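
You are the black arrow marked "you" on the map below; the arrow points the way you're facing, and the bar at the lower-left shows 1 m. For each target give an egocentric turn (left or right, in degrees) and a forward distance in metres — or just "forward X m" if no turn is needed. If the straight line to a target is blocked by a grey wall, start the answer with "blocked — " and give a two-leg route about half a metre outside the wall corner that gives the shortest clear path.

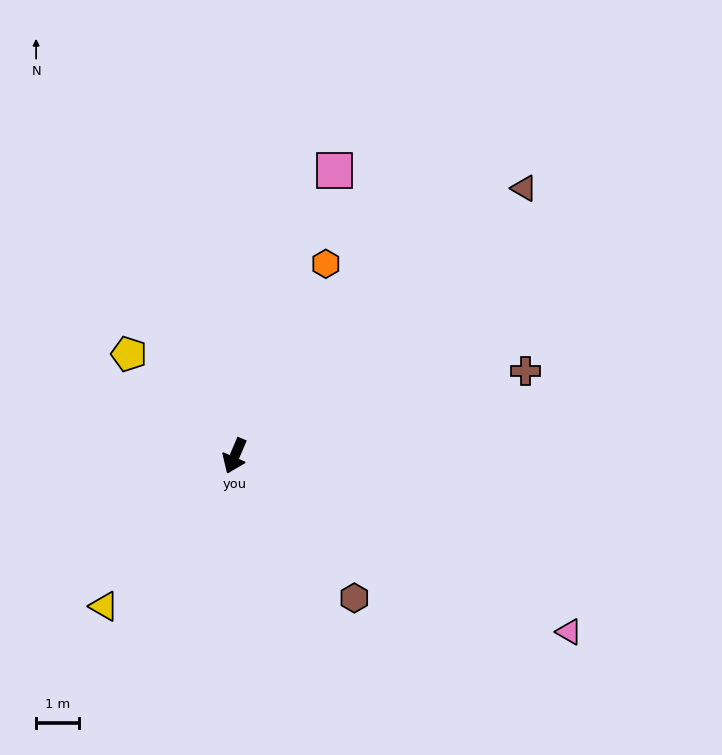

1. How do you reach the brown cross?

turn left 129°, forward 7.1 m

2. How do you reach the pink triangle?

turn left 85°, forward 8.8 m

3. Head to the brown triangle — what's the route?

turn left 156°, forward 9.2 m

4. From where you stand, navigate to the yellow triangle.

turn right 18°, forward 4.6 m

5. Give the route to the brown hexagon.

turn left 63°, forward 4.3 m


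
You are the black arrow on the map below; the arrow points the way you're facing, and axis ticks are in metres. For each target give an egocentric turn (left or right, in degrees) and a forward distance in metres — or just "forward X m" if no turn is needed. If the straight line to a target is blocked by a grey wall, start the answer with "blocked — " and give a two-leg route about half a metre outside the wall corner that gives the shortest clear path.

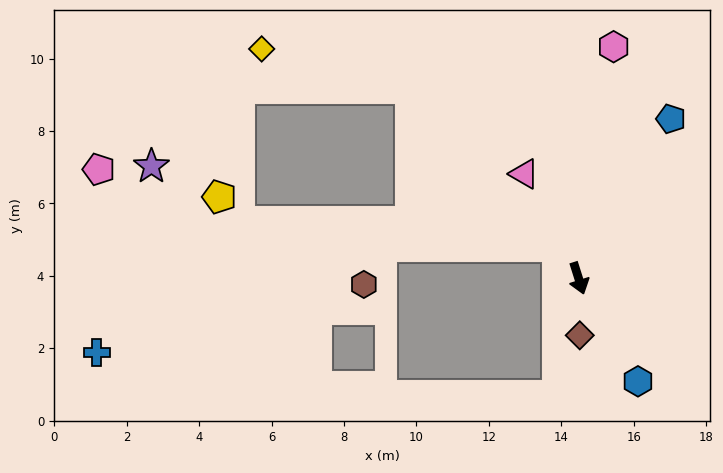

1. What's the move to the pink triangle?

turn right 170°, forward 3.3 m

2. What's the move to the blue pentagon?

turn left 132°, forward 5.1 m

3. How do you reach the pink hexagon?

turn left 154°, forward 6.5 m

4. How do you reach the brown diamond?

turn right 16°, forward 1.6 m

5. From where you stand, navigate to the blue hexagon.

turn left 12°, forward 3.3 m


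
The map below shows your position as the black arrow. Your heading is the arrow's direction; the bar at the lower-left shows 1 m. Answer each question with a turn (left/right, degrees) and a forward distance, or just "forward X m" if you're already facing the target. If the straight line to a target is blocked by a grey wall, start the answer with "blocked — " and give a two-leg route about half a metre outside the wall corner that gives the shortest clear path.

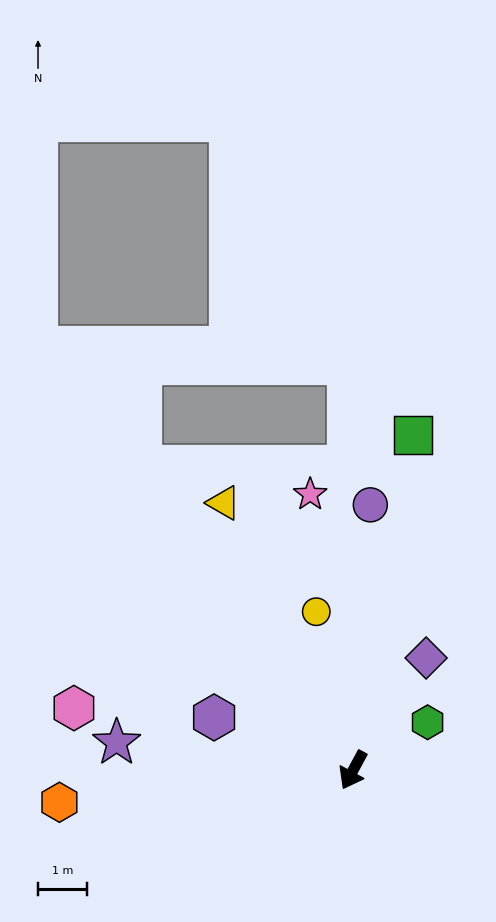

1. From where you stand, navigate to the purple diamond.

turn left 175°, forward 2.8 m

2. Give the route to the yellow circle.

turn right 139°, forward 3.3 m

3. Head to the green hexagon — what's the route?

turn left 151°, forward 1.8 m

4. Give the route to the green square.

turn right 162°, forward 7.0 m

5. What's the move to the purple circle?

turn right 155°, forward 5.5 m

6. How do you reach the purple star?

turn right 68°, forward 4.9 m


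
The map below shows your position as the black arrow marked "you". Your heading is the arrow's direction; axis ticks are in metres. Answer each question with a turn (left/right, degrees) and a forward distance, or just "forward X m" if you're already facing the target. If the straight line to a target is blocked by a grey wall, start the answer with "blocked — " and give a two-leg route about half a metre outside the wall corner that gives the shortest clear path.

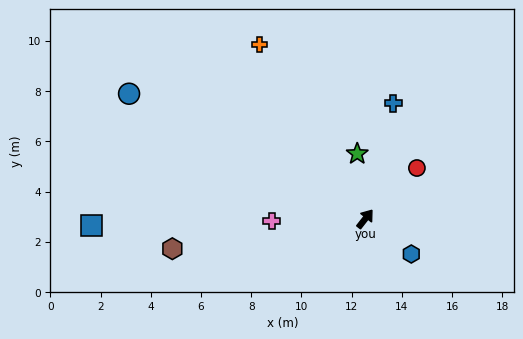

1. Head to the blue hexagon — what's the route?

turn right 89°, forward 2.3 m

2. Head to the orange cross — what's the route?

turn left 69°, forward 8.1 m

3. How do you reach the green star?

turn left 45°, forward 2.6 m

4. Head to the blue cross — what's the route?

turn left 24°, forward 4.7 m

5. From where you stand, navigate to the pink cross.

turn left 129°, forward 3.7 m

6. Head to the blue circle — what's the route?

turn left 100°, forward 10.6 m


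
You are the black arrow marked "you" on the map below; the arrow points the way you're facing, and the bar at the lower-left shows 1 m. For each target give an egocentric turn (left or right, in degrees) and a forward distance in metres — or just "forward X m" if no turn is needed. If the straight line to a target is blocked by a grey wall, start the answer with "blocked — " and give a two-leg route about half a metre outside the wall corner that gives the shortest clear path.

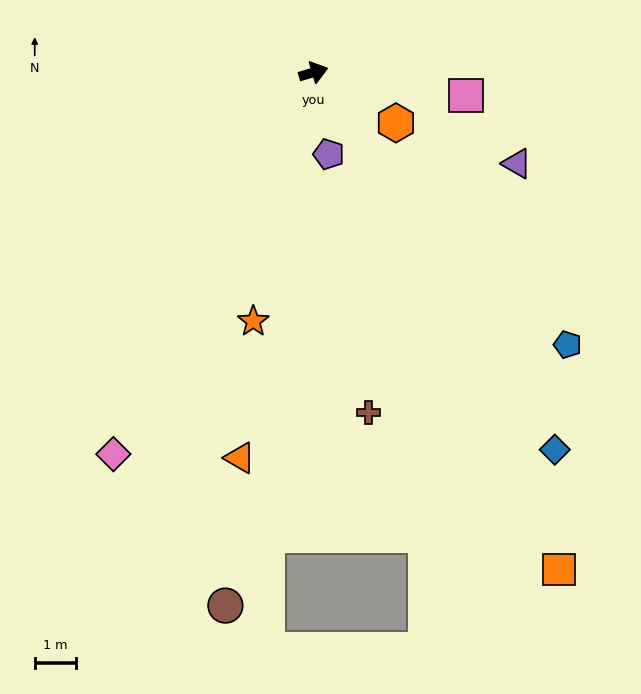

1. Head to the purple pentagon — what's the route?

turn right 96°, forward 2.0 m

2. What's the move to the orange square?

turn right 80°, forward 13.6 m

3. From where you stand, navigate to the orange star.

turn right 120°, forward 6.3 m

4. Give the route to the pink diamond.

turn right 134°, forward 10.5 m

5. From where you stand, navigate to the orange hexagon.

turn right 48°, forward 2.4 m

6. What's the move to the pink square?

turn right 25°, forward 3.8 m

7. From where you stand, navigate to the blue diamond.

turn right 74°, forward 11.0 m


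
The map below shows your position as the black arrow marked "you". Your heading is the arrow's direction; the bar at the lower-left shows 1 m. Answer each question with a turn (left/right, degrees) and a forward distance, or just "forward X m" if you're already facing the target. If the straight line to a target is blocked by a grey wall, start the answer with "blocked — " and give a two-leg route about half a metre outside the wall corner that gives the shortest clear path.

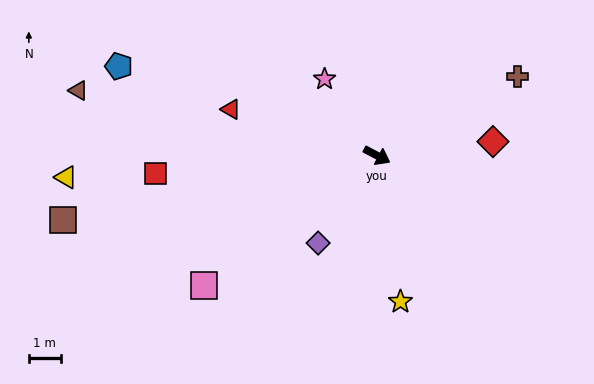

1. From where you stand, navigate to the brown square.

turn right 141°, forward 10.0 m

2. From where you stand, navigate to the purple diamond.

turn right 96°, forward 3.3 m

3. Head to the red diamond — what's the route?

turn left 34°, forward 3.6 m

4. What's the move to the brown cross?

turn left 57°, forward 5.0 m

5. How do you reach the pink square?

turn right 115°, forward 6.7 m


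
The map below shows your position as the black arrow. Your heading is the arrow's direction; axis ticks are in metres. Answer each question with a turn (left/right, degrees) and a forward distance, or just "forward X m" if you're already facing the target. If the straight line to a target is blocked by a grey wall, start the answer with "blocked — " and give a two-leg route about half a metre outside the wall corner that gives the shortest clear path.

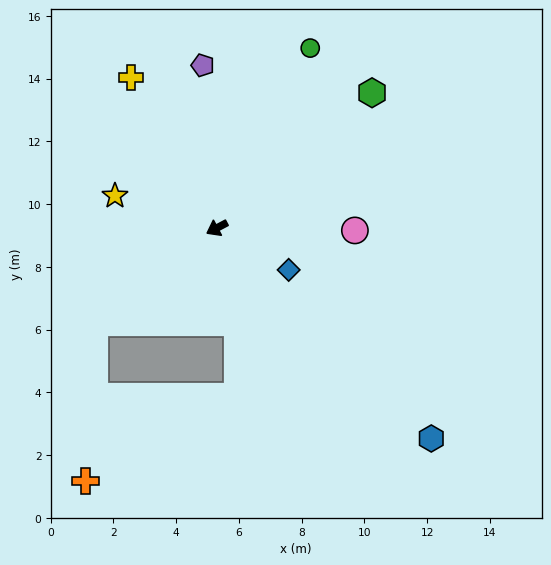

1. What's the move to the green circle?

turn right 145°, forward 6.5 m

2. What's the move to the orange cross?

blocked — turn left 10°, forward 4.9 m, then turn left 49°, forward 5.0 m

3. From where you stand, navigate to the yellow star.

turn right 45°, forward 3.4 m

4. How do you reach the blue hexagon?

turn left 108°, forward 9.6 m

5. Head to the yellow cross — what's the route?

turn right 88°, forward 5.5 m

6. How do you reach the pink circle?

turn left 151°, forward 4.4 m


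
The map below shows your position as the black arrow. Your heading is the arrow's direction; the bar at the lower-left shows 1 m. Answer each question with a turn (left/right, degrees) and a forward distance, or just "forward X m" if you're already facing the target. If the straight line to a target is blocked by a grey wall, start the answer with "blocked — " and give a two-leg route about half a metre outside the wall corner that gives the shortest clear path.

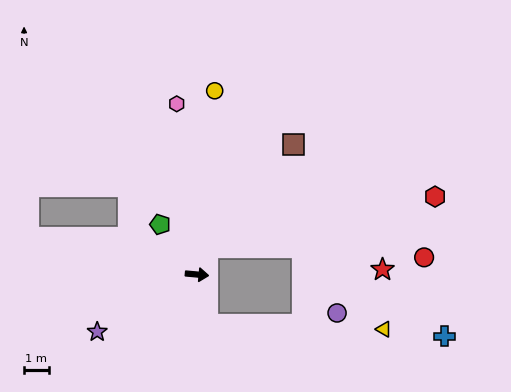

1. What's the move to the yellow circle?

turn left 90°, forward 7.4 m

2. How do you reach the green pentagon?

turn left 132°, forward 2.5 m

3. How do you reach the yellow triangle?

blocked — turn right 73°, forward 2.1 m, then turn left 77°, forward 7.1 m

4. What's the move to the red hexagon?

blocked — turn left 73°, forward 1.2 m, then turn right 55°, forward 9.4 m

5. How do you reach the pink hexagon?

turn left 102°, forward 6.9 m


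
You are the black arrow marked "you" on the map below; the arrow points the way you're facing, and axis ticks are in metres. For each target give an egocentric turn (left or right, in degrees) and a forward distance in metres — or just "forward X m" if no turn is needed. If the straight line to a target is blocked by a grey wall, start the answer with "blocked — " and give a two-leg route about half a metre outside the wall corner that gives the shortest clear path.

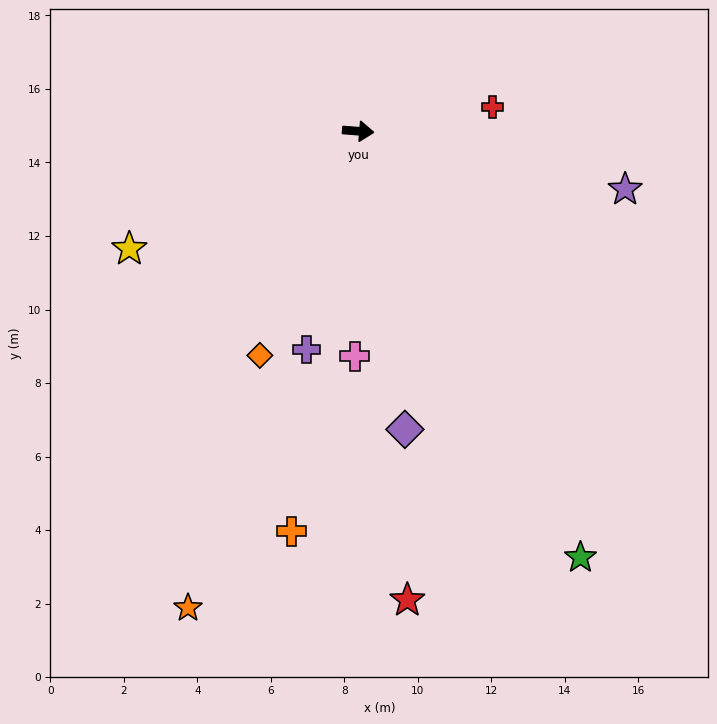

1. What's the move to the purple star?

turn right 8°, forward 7.4 m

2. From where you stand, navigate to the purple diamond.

turn right 77°, forward 8.2 m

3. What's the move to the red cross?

turn left 15°, forward 3.7 m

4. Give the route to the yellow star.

turn right 148°, forward 7.0 m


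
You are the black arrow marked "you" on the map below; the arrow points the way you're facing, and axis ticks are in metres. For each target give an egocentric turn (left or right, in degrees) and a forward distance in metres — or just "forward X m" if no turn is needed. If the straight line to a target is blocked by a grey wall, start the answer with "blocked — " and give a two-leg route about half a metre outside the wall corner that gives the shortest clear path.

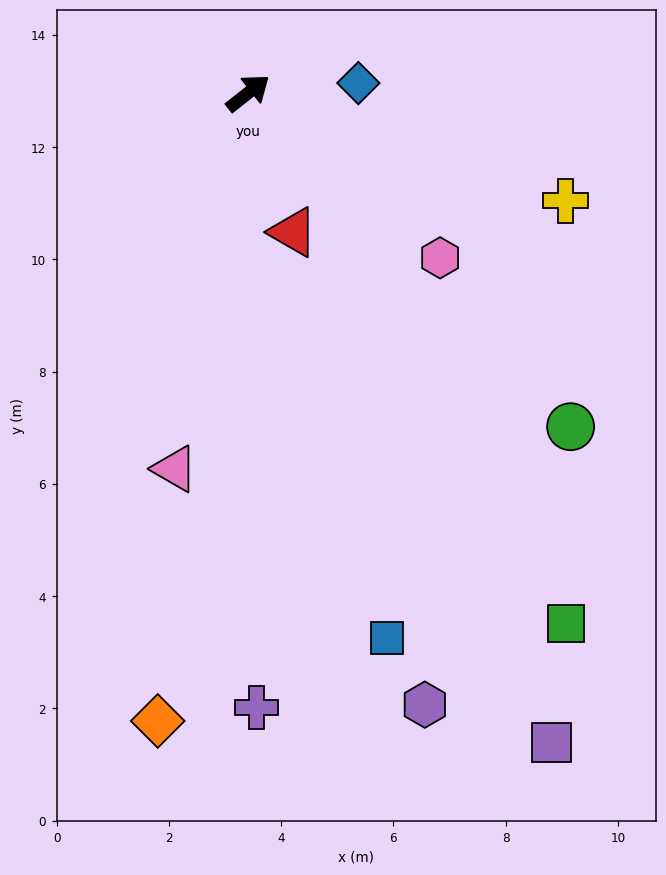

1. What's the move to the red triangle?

turn right 110°, forward 2.6 m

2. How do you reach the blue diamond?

turn right 33°, forward 2.0 m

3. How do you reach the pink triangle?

turn right 139°, forward 6.8 m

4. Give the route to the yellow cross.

turn right 57°, forward 6.0 m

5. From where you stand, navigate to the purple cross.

turn right 127°, forward 10.9 m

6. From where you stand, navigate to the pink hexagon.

turn right 79°, forward 4.5 m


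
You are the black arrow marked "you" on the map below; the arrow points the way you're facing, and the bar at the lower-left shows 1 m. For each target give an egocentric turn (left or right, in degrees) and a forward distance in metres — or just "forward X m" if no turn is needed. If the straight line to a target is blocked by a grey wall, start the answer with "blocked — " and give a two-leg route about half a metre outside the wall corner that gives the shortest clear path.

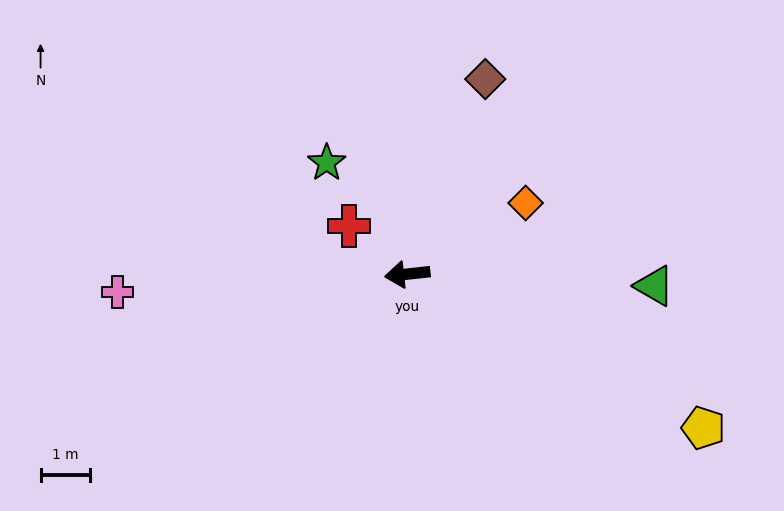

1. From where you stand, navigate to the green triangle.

turn left 171°, forward 5.0 m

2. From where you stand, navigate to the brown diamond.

turn right 118°, forward 4.3 m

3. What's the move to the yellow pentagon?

turn left 146°, forward 6.8 m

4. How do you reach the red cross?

turn right 46°, forward 1.5 m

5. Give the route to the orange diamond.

turn right 155°, forward 2.8 m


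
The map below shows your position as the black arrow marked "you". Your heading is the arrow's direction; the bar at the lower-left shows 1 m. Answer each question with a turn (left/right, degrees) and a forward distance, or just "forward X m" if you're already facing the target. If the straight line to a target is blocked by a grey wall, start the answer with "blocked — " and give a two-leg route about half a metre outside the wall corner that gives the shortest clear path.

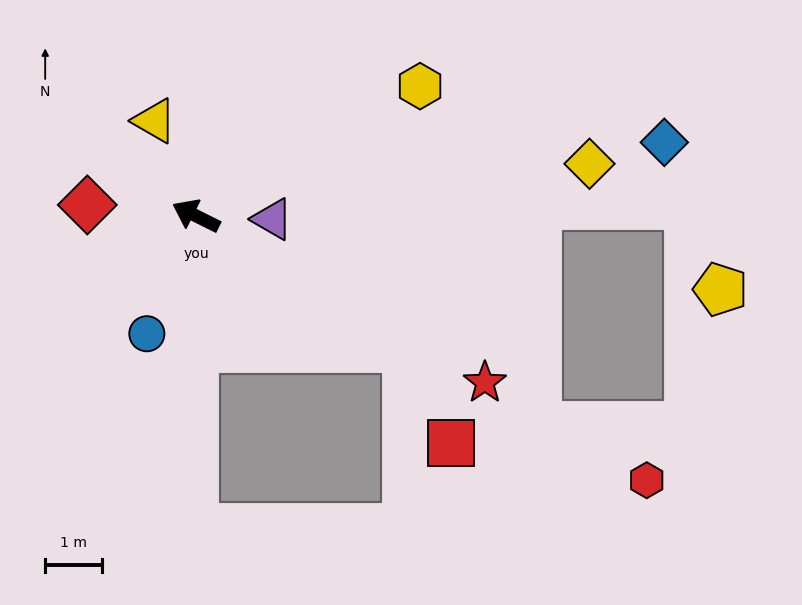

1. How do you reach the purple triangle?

turn right 156°, forward 1.3 m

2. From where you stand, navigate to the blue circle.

turn left 94°, forward 2.3 m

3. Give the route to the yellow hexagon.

turn right 123°, forward 4.6 m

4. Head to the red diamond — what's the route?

turn left 21°, forward 1.9 m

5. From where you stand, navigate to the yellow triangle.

turn right 40°, forward 1.8 m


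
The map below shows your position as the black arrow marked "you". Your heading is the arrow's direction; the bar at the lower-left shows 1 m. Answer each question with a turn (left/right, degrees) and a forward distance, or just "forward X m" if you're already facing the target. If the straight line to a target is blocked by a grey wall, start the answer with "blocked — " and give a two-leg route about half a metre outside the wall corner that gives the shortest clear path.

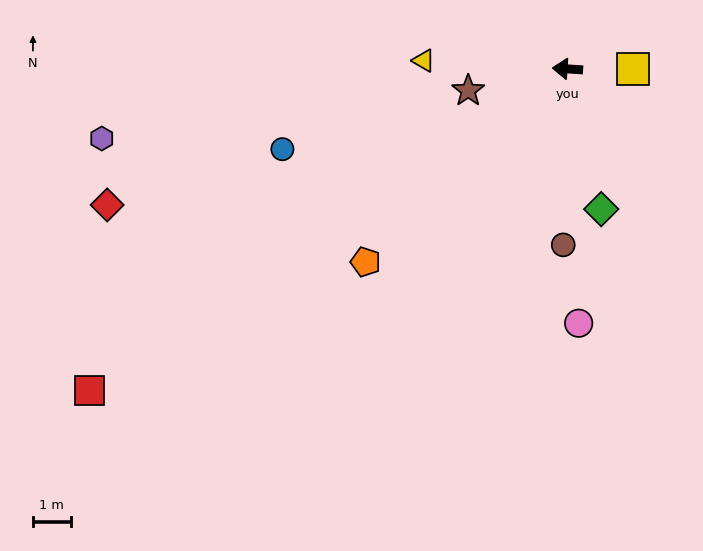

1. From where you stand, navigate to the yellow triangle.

forward 3.8 m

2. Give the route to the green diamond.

turn left 107°, forward 3.8 m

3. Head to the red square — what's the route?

turn left 38°, forward 15.2 m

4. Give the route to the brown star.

turn left 16°, forward 2.7 m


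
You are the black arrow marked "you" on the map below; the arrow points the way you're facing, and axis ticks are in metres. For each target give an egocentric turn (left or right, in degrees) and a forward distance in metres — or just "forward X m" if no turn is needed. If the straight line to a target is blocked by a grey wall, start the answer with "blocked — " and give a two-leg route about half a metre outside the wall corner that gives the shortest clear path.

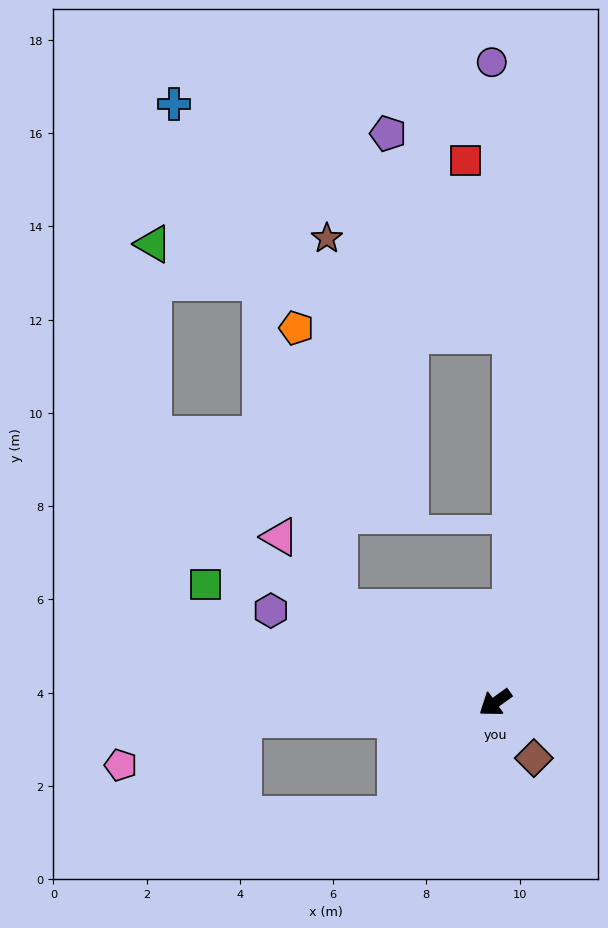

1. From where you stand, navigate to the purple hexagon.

turn right 58°, forward 5.2 m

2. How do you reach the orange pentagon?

blocked — turn right 67°, forward 3.9 m, then turn right 50°, forward 6.1 m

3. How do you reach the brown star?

blocked — turn right 67°, forward 3.9 m, then turn right 57°, forward 7.9 m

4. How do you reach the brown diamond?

turn left 89°, forward 1.5 m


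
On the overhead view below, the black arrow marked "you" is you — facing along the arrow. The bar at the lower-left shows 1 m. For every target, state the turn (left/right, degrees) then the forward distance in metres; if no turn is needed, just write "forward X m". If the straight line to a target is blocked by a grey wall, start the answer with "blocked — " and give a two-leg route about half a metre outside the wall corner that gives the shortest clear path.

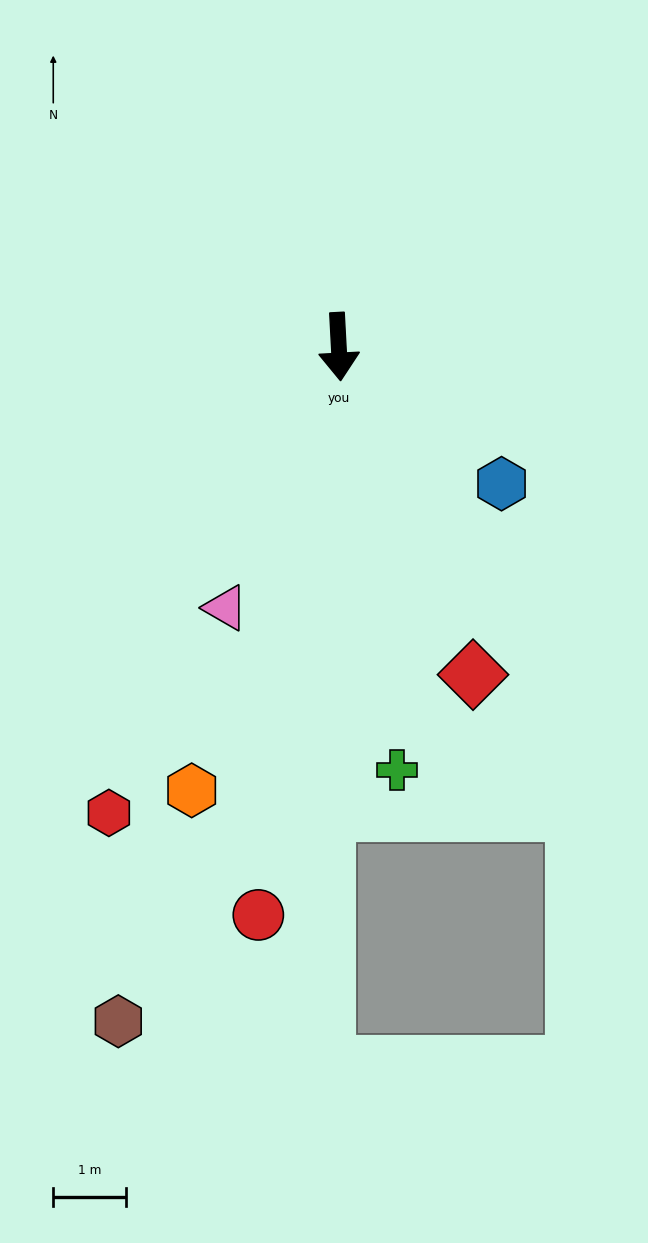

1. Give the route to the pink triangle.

turn right 27°, forward 3.9 m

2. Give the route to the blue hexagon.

turn left 47°, forward 2.9 m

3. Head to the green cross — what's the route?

turn left 5°, forward 5.9 m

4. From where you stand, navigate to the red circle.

turn right 11°, forward 7.9 m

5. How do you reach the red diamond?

turn left 19°, forward 4.9 m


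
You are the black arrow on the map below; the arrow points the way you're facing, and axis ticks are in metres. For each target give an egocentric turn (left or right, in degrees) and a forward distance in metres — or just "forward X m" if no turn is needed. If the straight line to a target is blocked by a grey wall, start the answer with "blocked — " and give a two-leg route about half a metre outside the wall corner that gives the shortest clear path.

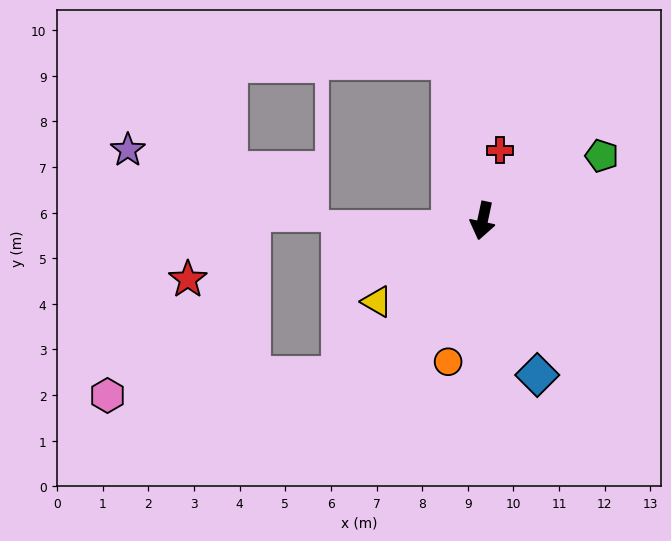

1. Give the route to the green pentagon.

turn left 131°, forward 3.0 m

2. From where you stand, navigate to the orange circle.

forward 3.2 m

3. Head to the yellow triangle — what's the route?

turn right 41°, forward 2.9 m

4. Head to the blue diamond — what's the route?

turn left 32°, forward 3.6 m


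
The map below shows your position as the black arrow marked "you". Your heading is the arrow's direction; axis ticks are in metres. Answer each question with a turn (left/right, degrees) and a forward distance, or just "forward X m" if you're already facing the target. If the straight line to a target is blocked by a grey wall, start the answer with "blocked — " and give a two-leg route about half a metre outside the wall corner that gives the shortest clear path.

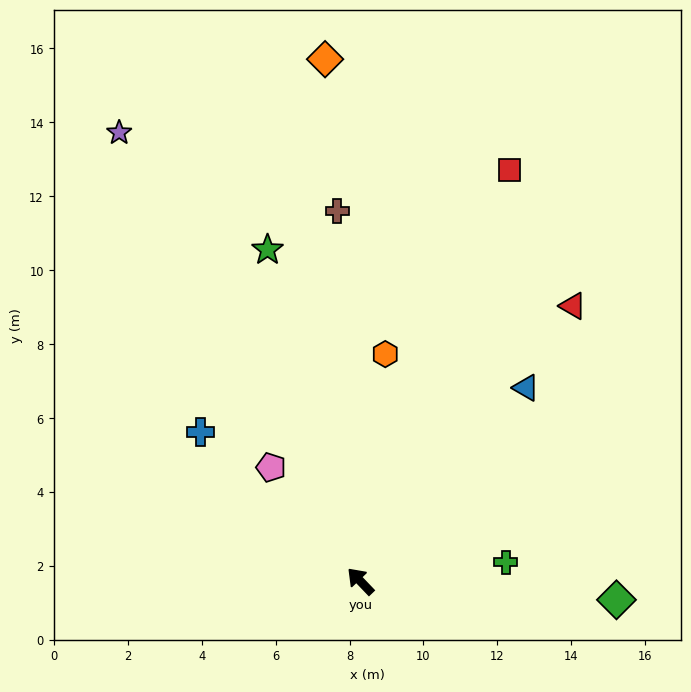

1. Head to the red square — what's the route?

turn right 64°, forward 11.8 m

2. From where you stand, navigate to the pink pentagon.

turn right 6°, forward 3.9 m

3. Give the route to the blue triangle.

turn right 84°, forward 6.9 m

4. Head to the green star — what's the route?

turn right 28°, forward 9.3 m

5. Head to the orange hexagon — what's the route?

turn right 50°, forward 6.2 m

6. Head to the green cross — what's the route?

turn right 126°, forward 4.0 m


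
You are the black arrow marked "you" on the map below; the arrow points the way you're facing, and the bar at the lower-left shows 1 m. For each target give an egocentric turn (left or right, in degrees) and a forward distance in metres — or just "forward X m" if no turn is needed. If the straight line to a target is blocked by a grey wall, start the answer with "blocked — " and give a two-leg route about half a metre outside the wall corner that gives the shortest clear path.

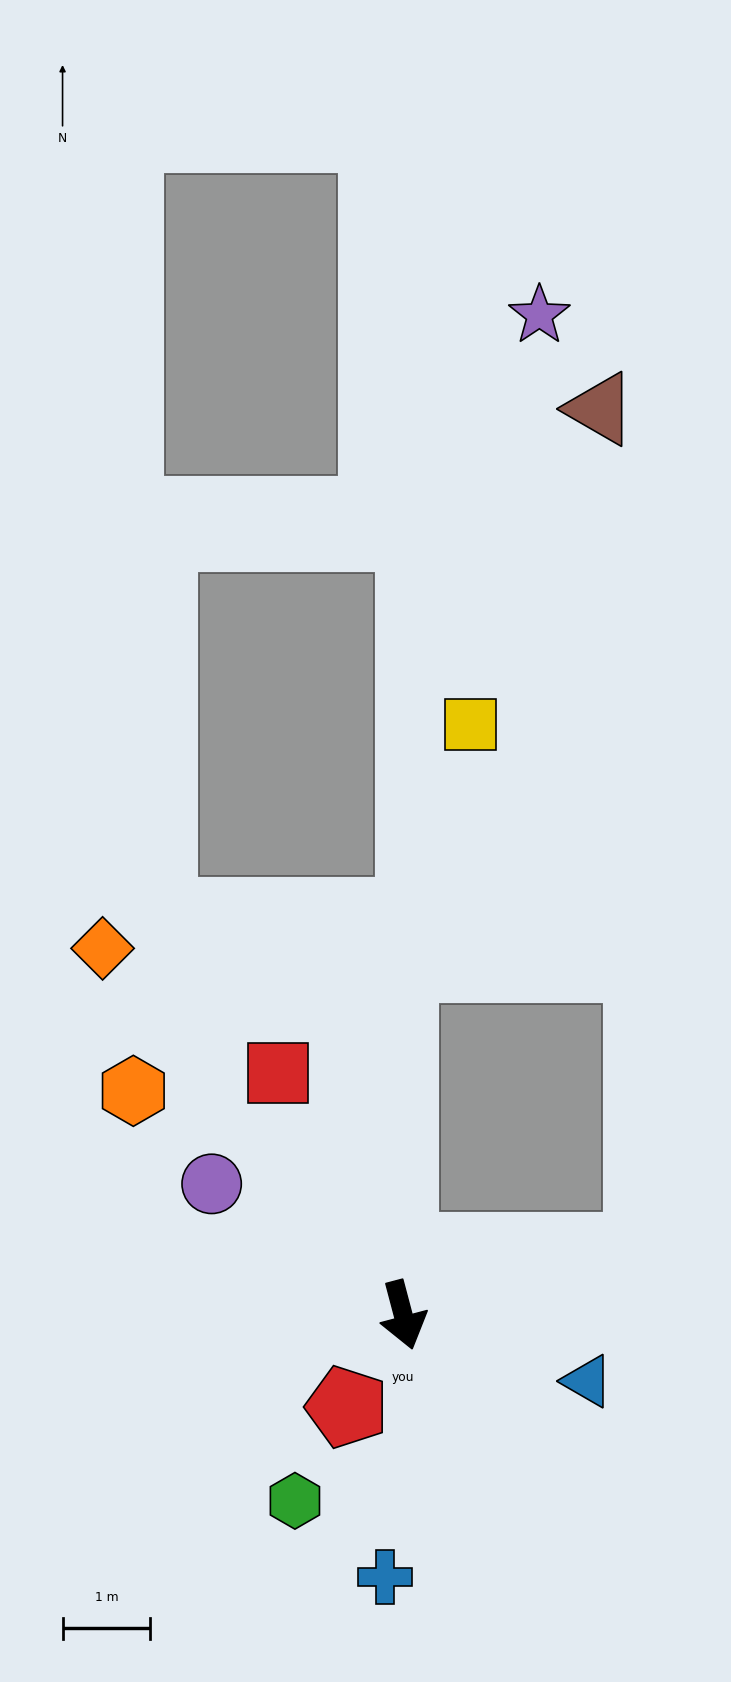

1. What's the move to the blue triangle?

turn left 55°, forward 2.2 m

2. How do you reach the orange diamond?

turn right 155°, forward 5.4 m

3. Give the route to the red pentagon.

turn right 46°, forward 1.2 m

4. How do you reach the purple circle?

turn right 139°, forward 2.6 m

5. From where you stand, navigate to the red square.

turn right 167°, forward 3.1 m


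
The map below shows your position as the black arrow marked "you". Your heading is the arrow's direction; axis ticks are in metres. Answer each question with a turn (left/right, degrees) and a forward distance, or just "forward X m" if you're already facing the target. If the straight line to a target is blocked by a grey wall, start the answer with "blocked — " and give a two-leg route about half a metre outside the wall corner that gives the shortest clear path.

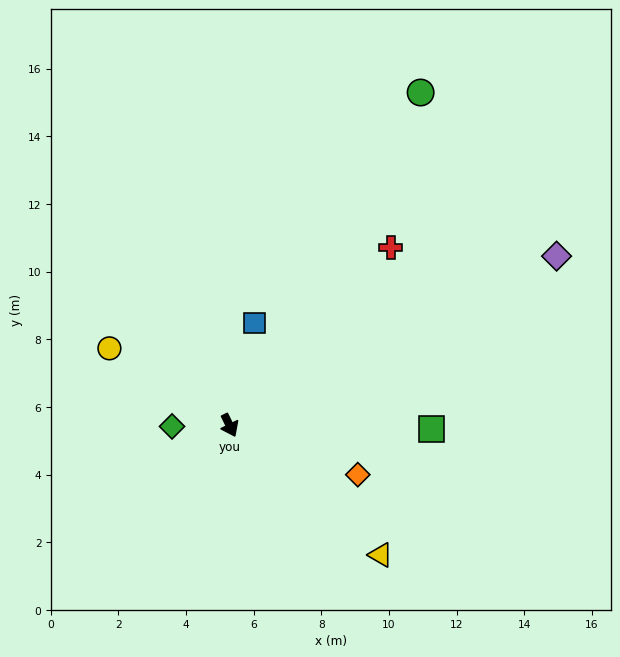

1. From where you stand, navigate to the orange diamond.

turn left 43°, forward 4.1 m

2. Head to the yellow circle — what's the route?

turn right 149°, forward 4.2 m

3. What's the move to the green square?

turn left 63°, forward 6.0 m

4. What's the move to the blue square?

turn left 140°, forward 3.1 m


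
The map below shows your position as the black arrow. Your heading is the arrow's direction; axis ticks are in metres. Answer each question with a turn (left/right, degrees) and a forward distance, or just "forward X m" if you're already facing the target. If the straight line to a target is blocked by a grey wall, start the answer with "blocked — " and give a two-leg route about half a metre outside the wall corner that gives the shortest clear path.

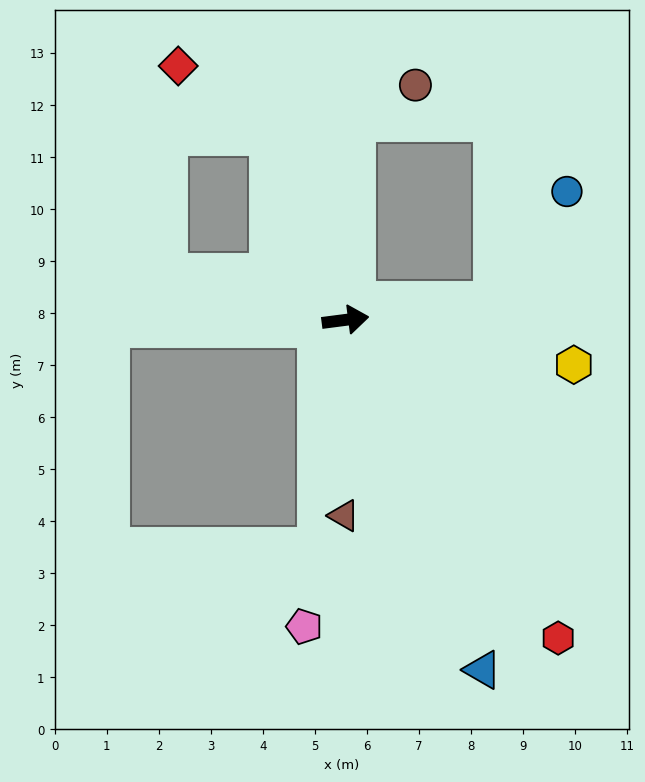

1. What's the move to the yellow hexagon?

turn right 18°, forward 4.5 m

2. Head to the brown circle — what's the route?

blocked — turn left 80°, forward 3.8 m, then turn right 58°, forward 1.4 m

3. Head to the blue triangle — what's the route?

turn right 76°, forward 7.2 m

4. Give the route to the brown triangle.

turn right 98°, forward 3.8 m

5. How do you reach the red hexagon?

turn right 64°, forward 7.4 m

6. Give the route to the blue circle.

blocked — forward 2.9 m, then turn left 50°, forward 2.6 m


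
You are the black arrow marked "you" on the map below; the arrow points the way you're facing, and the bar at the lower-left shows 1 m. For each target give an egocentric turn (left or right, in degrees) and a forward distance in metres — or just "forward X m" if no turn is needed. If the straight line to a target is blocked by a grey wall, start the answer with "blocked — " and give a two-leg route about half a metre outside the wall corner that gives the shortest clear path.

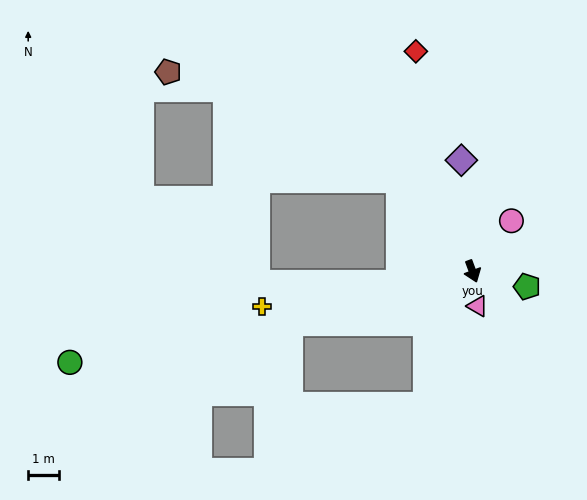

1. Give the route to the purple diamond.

turn left 165°, forward 3.6 m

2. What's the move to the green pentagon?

turn left 54°, forward 1.8 m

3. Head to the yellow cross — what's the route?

turn right 101°, forward 6.8 m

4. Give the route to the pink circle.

turn left 122°, forward 2.0 m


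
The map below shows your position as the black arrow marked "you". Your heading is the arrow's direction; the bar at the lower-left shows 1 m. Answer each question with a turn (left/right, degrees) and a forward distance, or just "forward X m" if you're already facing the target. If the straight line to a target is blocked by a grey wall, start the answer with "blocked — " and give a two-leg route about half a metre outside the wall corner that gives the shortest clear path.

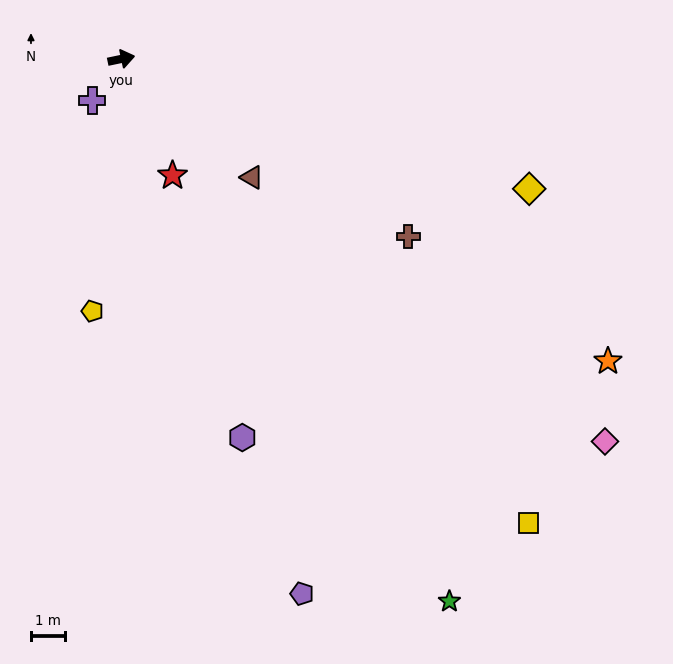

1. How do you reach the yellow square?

turn right 61°, forward 18.4 m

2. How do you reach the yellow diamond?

turn right 29°, forward 12.7 m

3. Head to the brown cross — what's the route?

turn right 44°, forward 10.0 m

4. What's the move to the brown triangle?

turn right 54°, forward 5.2 m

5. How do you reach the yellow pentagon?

turn right 108°, forward 7.6 m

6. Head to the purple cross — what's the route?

turn right 137°, forward 1.5 m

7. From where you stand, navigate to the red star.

turn right 78°, forward 3.8 m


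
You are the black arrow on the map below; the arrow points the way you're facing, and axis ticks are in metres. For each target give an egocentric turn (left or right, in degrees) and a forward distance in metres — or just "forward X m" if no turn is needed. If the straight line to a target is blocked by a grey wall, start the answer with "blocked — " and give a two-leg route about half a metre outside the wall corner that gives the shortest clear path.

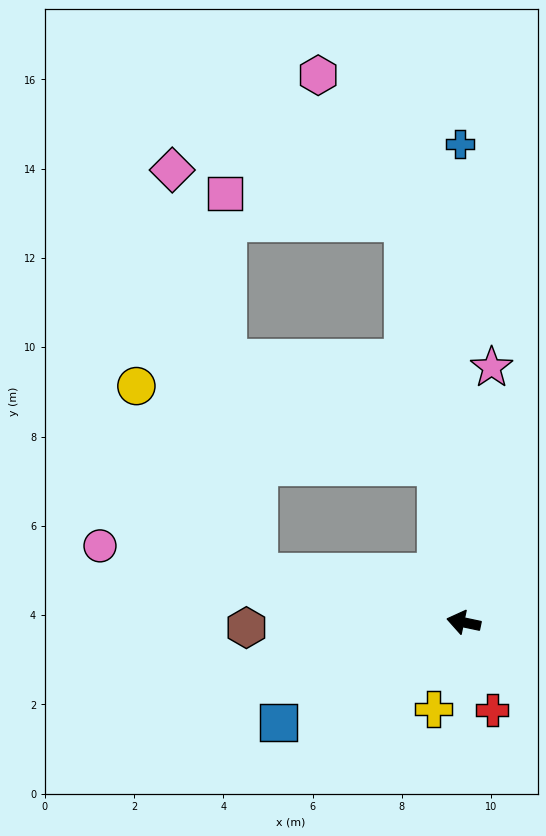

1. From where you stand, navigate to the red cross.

turn left 120°, forward 2.1 m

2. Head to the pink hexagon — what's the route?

blocked — turn right 69°, forward 9.0 m, then turn left 21°, forward 3.8 m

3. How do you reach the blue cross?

turn right 78°, forward 10.7 m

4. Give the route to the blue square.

turn left 40°, forward 4.7 m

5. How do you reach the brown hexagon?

turn left 13°, forward 4.9 m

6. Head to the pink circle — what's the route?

forward 8.3 m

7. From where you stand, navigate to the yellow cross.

turn left 83°, forward 2.1 m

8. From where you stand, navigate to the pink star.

turn right 84°, forward 5.7 m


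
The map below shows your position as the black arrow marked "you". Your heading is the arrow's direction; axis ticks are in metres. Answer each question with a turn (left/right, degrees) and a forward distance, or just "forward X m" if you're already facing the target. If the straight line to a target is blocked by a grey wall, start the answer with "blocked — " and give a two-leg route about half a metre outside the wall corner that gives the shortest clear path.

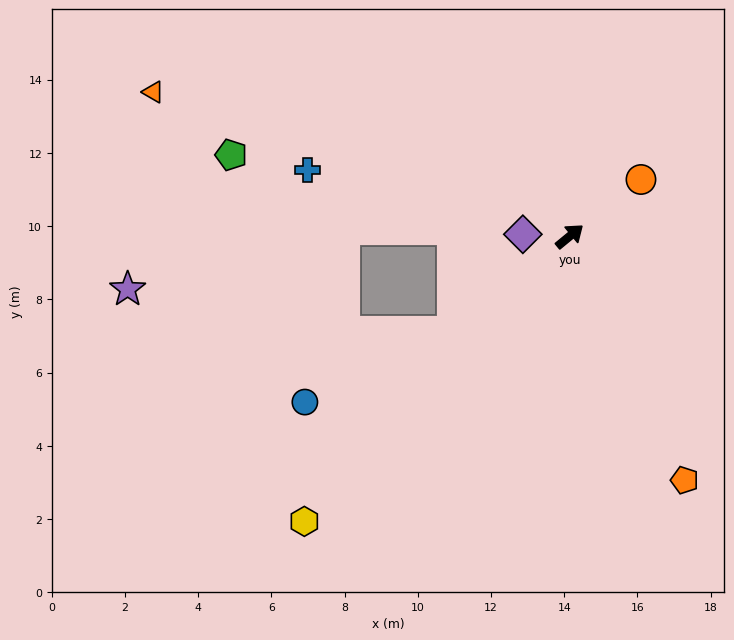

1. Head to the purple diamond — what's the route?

turn left 138°, forward 1.3 m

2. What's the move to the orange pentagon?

turn right 104°, forward 7.4 m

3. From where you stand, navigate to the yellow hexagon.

turn right 172°, forward 10.6 m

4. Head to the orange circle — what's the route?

forward 2.5 m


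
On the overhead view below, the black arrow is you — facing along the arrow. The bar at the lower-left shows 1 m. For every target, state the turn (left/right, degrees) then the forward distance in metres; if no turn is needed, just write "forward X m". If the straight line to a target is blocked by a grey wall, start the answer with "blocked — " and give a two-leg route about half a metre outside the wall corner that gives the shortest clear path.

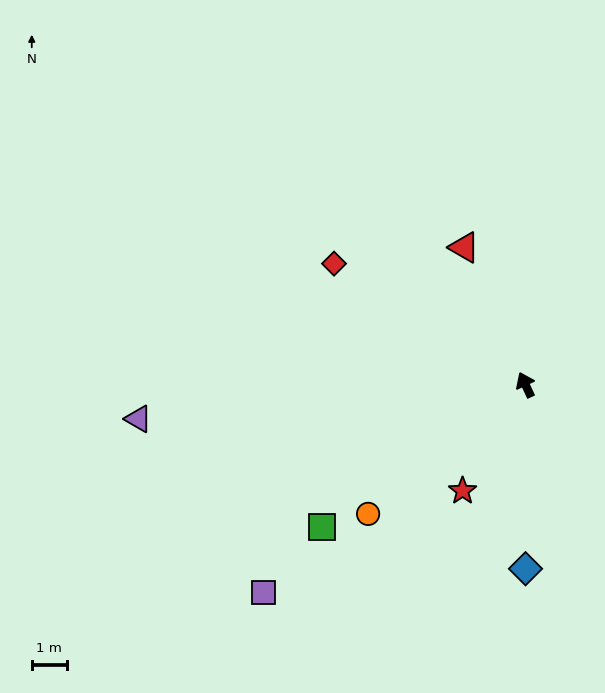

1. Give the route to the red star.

turn left 124°, forward 3.5 m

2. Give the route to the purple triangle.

turn left 70°, forward 11.1 m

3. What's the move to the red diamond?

turn left 33°, forward 6.5 m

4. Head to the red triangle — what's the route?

forward 4.3 m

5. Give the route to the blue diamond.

turn left 155°, forward 5.2 m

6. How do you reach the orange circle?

turn left 105°, forward 5.8 m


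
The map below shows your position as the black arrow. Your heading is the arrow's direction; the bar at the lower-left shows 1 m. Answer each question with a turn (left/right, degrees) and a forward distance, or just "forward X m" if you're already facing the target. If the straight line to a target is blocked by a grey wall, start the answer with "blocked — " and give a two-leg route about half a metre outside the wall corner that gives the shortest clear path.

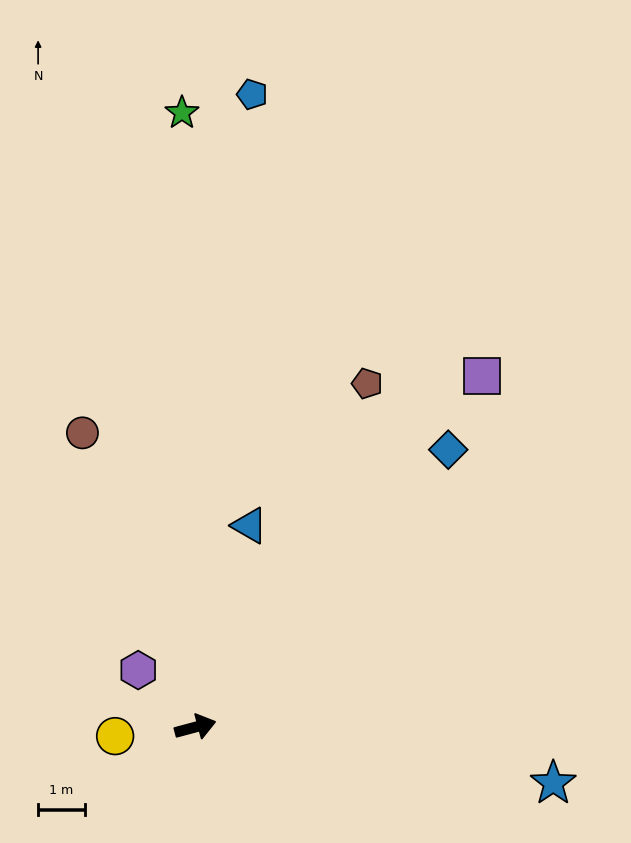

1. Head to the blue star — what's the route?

turn right 24°, forward 7.8 m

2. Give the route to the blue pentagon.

turn left 70°, forward 13.6 m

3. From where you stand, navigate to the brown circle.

turn left 96°, forward 6.7 m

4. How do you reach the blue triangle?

turn left 60°, forward 4.5 m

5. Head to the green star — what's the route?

turn left 76°, forward 13.2 m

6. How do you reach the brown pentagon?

turn left 48°, forward 8.2 m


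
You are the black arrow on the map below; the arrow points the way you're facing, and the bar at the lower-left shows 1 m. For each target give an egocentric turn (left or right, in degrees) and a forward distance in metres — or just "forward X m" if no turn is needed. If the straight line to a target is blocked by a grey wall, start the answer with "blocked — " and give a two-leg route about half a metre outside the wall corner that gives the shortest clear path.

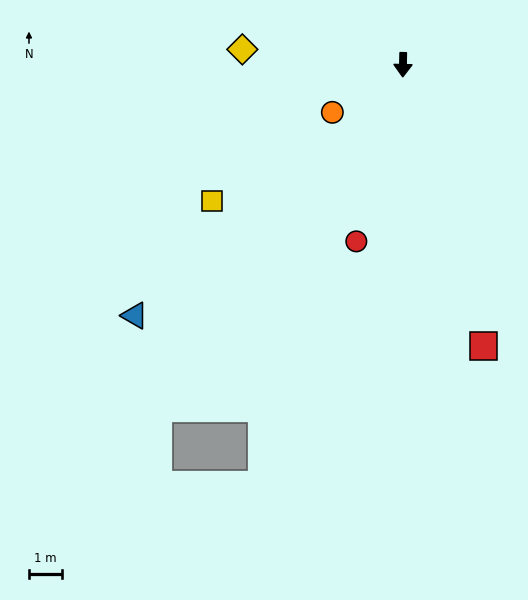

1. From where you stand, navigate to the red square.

turn left 17°, forward 8.9 m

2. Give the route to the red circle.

turn right 14°, forward 5.6 m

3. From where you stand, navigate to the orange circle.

turn right 55°, forward 2.6 m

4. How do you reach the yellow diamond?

turn right 94°, forward 4.9 m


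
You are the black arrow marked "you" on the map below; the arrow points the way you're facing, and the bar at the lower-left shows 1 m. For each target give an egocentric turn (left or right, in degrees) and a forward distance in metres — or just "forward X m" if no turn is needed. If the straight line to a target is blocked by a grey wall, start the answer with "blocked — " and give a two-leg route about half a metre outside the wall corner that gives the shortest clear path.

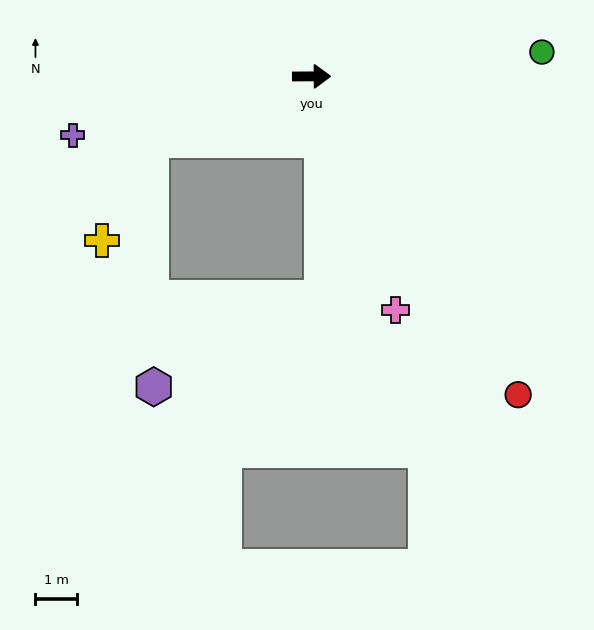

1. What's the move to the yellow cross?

blocked — turn right 159°, forward 4.1 m, then turn left 43°, forward 2.7 m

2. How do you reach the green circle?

turn left 6°, forward 5.5 m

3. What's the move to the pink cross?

turn right 70°, forward 5.9 m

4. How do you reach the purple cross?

turn right 166°, forward 5.9 m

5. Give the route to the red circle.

turn right 57°, forward 9.1 m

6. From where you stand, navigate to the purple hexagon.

blocked — turn right 159°, forward 4.1 m, then turn left 69°, forward 5.9 m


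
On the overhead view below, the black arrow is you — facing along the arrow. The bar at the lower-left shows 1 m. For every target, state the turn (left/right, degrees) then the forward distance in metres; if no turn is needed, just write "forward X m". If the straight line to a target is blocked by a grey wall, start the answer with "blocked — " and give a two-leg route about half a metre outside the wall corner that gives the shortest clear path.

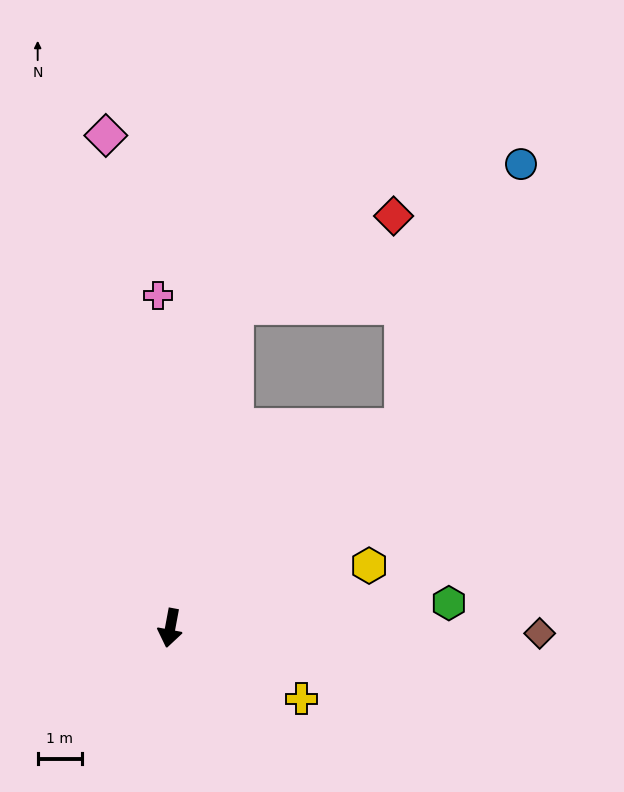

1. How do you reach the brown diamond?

turn left 100°, forward 8.4 m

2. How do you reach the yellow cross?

turn left 72°, forward 3.4 m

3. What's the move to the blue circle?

blocked — turn left 141°, forward 7.0 m, then turn left 25°, forward 6.5 m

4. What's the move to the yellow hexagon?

turn left 118°, forward 4.7 m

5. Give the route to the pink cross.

turn right 167°, forward 7.5 m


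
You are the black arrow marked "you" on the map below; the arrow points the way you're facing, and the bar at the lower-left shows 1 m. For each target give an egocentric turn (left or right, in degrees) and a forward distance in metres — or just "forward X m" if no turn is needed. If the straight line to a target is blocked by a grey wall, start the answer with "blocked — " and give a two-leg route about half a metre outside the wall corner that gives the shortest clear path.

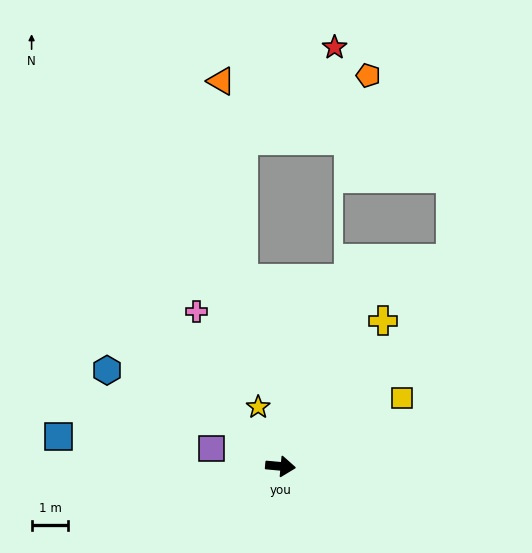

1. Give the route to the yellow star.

turn left 116°, forward 1.7 m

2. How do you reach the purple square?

turn left 170°, forward 1.9 m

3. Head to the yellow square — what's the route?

turn left 35°, forward 3.8 m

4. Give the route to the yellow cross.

turn left 60°, forward 4.8 m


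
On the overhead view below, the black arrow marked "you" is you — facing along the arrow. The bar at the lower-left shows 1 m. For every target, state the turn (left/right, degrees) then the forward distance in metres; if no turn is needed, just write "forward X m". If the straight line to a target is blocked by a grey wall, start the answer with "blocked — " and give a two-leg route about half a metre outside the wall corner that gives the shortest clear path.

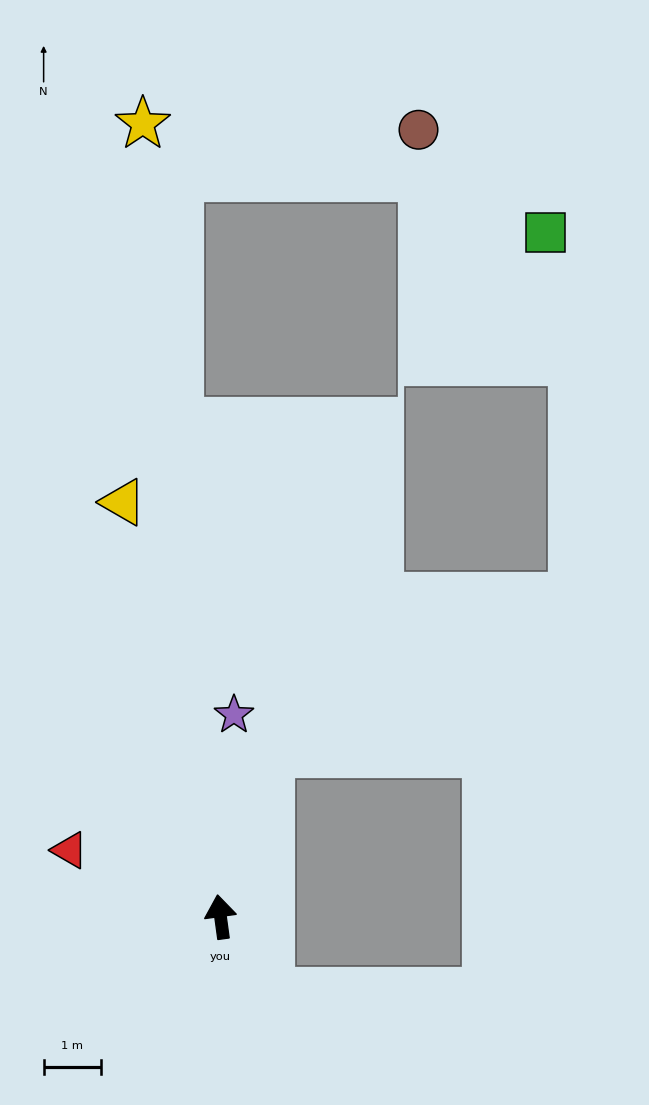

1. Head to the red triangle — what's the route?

turn left 58°, forward 2.9 m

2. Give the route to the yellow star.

turn right 2°, forward 13.9 m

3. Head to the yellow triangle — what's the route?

turn left 5°, forward 7.4 m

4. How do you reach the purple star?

turn right 12°, forward 3.5 m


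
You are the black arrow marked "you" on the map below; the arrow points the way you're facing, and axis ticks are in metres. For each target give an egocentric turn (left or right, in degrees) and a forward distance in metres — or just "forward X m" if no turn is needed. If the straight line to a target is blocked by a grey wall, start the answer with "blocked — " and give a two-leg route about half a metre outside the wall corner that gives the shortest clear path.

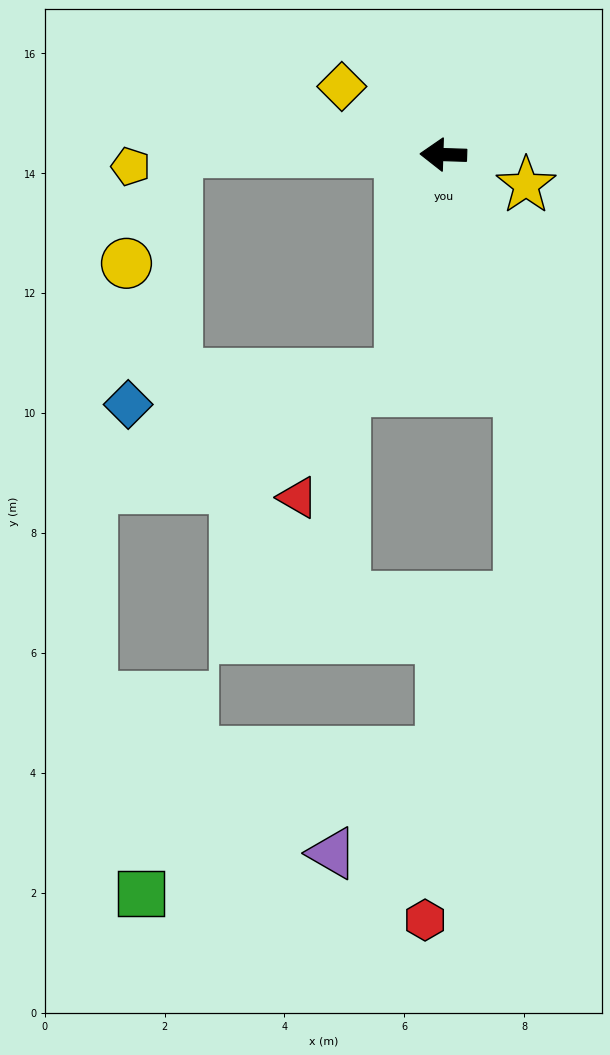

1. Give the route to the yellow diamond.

turn right 32°, forward 2.0 m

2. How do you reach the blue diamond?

blocked — turn left 81°, forward 3.7 m, then turn right 73°, forward 4.6 m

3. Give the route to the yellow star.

turn left 162°, forward 1.5 m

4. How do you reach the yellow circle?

blocked — forward 4.4 m, then turn left 67°, forward 2.0 m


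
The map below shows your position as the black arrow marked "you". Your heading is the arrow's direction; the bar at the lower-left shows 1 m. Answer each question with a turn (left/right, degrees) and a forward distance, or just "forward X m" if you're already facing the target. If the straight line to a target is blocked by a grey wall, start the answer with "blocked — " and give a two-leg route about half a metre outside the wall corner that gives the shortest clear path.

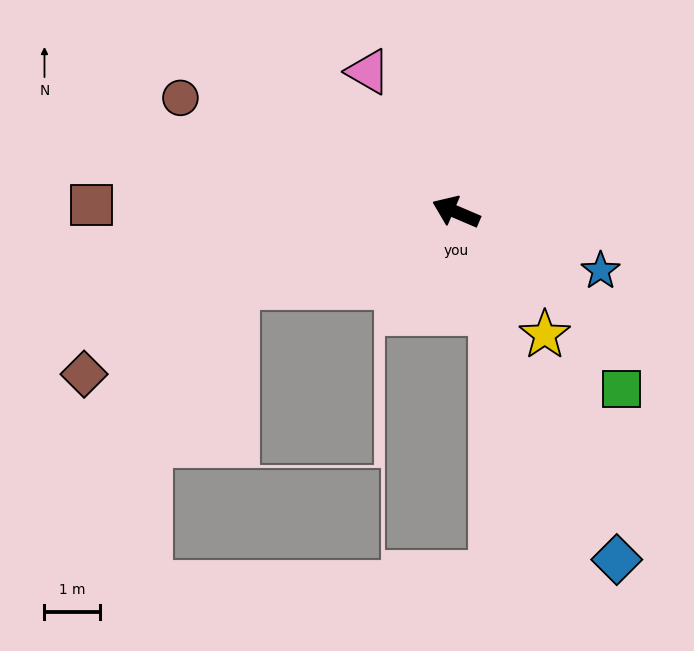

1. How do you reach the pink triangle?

turn right 35°, forward 3.0 m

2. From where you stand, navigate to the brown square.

turn left 22°, forward 6.5 m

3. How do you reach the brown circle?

forward 5.3 m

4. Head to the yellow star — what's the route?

turn left 149°, forward 2.7 m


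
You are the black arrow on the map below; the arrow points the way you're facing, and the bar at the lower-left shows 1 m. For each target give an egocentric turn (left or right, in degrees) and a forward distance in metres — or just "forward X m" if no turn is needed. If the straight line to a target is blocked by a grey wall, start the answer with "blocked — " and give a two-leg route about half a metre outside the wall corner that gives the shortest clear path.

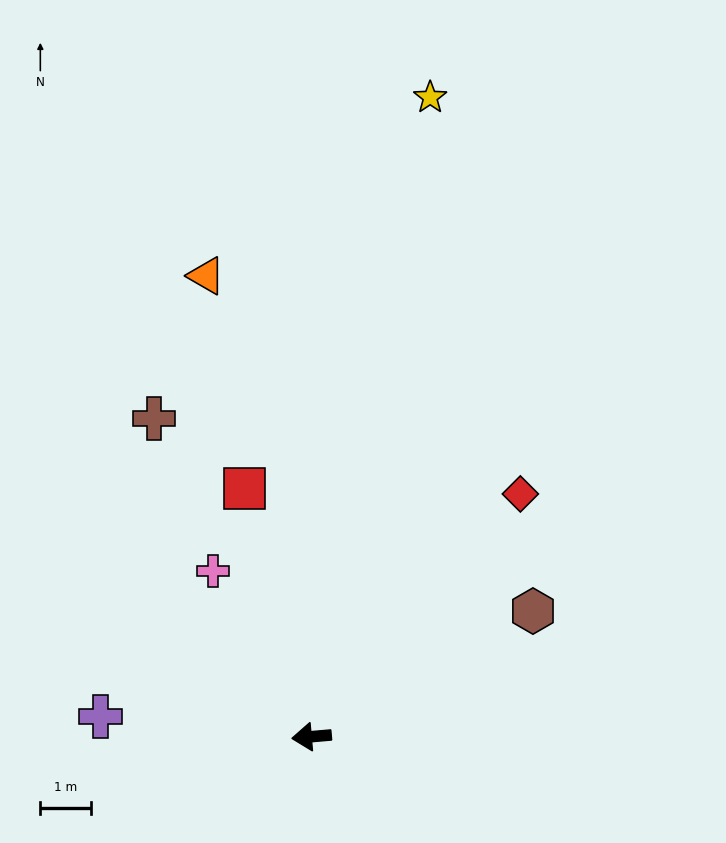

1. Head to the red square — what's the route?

turn right 80°, forward 5.0 m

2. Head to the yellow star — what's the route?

turn right 106°, forward 12.7 m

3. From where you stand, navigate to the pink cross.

turn right 64°, forward 3.8 m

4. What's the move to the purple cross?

turn right 10°, forward 4.1 m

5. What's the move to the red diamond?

turn right 136°, forward 6.3 m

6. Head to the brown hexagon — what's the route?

turn right 155°, forward 5.0 m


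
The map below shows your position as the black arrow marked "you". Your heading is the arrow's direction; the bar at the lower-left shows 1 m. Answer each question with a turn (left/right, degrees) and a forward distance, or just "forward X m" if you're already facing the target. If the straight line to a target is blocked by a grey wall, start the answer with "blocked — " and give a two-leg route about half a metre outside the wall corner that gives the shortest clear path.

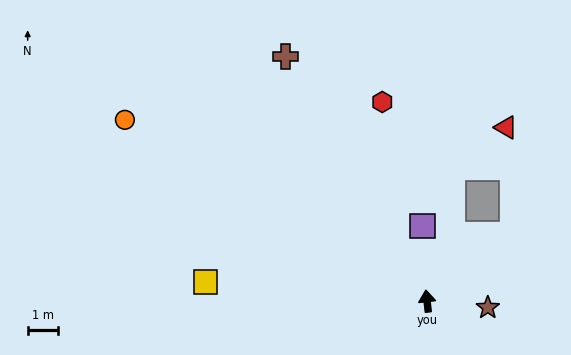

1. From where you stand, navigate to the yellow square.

turn left 79°, forward 7.2 m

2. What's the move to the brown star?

turn right 103°, forward 2.0 m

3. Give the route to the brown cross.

turn left 24°, forward 9.2 m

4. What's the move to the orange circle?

turn left 53°, forward 11.5 m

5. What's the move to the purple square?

turn right 3°, forward 2.5 m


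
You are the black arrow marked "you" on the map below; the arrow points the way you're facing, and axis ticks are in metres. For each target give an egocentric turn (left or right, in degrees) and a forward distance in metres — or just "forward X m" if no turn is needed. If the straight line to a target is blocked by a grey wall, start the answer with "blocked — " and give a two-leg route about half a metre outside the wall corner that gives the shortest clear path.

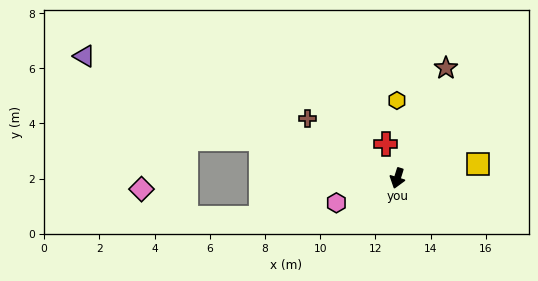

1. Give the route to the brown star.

turn left 174°, forward 4.4 m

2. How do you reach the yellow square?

turn left 117°, forward 3.0 m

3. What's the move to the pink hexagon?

turn right 51°, forward 2.4 m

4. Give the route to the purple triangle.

turn right 94°, forward 12.2 m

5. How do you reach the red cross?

turn right 144°, forward 1.3 m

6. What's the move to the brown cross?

turn right 106°, forward 3.9 m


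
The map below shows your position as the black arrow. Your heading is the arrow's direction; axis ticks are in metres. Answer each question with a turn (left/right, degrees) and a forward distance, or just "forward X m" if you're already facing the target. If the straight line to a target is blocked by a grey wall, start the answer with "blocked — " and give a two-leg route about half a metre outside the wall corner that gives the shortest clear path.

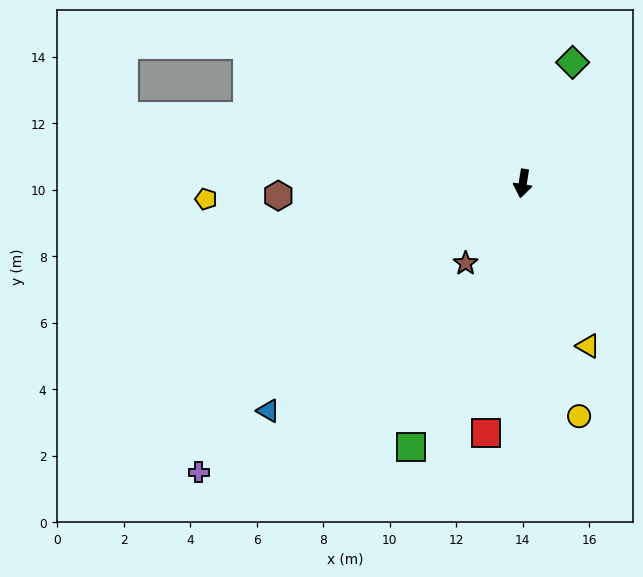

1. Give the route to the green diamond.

turn left 167°, forward 3.9 m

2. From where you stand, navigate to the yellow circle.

turn left 23°, forward 7.2 m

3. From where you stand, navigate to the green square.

turn right 14°, forward 8.6 m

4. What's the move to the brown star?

turn right 26°, forward 3.0 m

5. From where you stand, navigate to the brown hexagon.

turn right 78°, forward 7.4 m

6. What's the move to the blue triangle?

turn right 39°, forward 10.3 m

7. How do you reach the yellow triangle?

turn left 31°, forward 5.3 m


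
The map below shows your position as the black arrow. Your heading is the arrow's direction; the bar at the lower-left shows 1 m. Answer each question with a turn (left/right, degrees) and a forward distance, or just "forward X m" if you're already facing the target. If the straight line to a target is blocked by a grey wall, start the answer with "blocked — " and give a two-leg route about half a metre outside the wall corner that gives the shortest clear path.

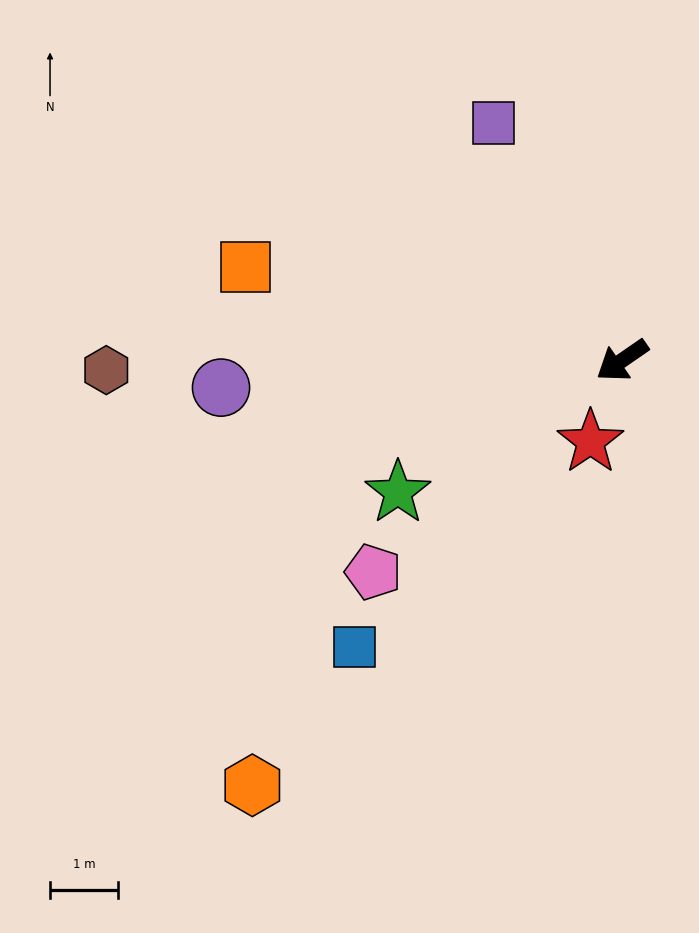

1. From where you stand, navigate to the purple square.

turn right 96°, forward 4.0 m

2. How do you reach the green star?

turn right 4°, forward 3.8 m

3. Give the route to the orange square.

turn right 49°, forward 5.7 m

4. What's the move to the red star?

turn left 34°, forward 1.3 m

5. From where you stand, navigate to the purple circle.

turn right 31°, forward 5.9 m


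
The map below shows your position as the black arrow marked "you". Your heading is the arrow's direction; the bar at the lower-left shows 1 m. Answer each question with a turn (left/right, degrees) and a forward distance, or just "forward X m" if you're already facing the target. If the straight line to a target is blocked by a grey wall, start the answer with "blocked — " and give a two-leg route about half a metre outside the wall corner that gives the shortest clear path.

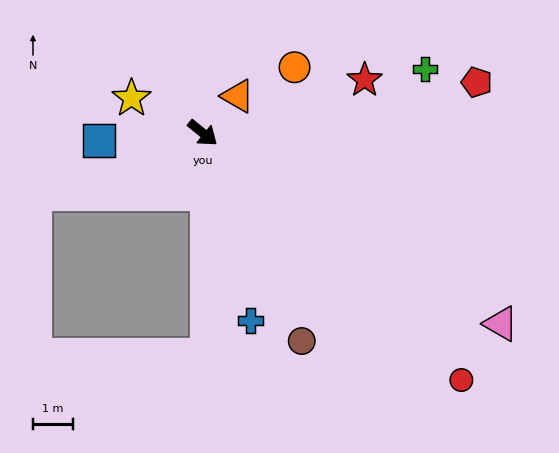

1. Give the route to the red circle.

turn right 5°, forward 8.9 m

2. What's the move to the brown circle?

turn right 26°, forward 5.8 m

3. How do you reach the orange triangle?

turn left 86°, forward 1.3 m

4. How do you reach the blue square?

turn right 137°, forward 2.6 m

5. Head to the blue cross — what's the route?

turn right 37°, forward 4.8 m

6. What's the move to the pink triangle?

turn left 6°, forward 8.8 m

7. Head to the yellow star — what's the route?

turn right 167°, forward 2.0 m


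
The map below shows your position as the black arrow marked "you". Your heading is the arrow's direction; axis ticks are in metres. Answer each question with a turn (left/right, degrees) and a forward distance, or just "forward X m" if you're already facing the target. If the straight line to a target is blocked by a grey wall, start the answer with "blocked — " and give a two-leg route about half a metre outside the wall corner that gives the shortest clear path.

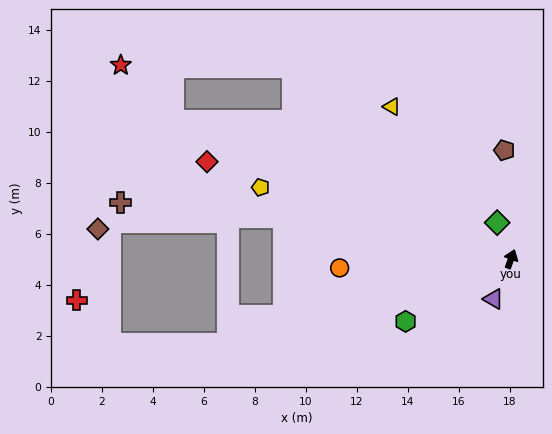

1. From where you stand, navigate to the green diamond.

turn left 41°, forward 1.5 m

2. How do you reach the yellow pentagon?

turn left 94°, forward 10.2 m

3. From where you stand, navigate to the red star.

blocked — turn left 88°, forward 14.3 m, then turn right 24°, forward 3.0 m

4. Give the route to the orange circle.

turn left 113°, forward 6.7 m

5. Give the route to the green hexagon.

turn left 141°, forward 4.8 m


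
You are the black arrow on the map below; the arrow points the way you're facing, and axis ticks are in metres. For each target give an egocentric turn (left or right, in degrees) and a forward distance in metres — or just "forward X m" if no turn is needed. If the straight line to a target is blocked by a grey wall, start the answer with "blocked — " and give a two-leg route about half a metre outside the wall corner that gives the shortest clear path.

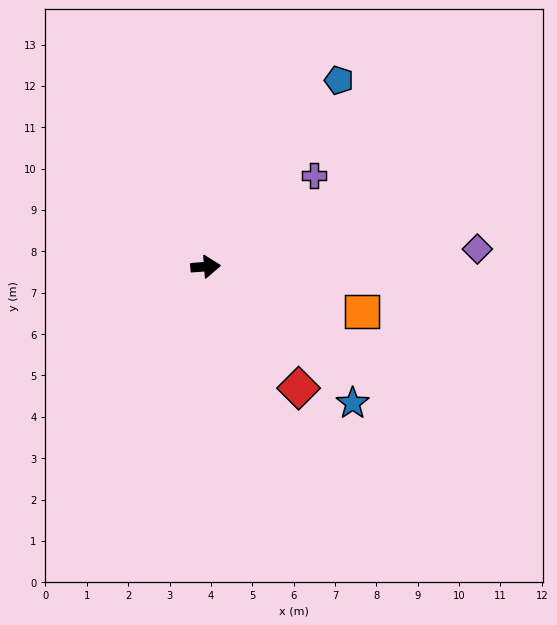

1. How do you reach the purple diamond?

forward 6.6 m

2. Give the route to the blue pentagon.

turn left 50°, forward 5.5 m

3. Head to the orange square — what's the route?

turn right 20°, forward 3.9 m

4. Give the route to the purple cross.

turn left 36°, forward 3.4 m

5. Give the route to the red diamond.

turn right 57°, forward 3.7 m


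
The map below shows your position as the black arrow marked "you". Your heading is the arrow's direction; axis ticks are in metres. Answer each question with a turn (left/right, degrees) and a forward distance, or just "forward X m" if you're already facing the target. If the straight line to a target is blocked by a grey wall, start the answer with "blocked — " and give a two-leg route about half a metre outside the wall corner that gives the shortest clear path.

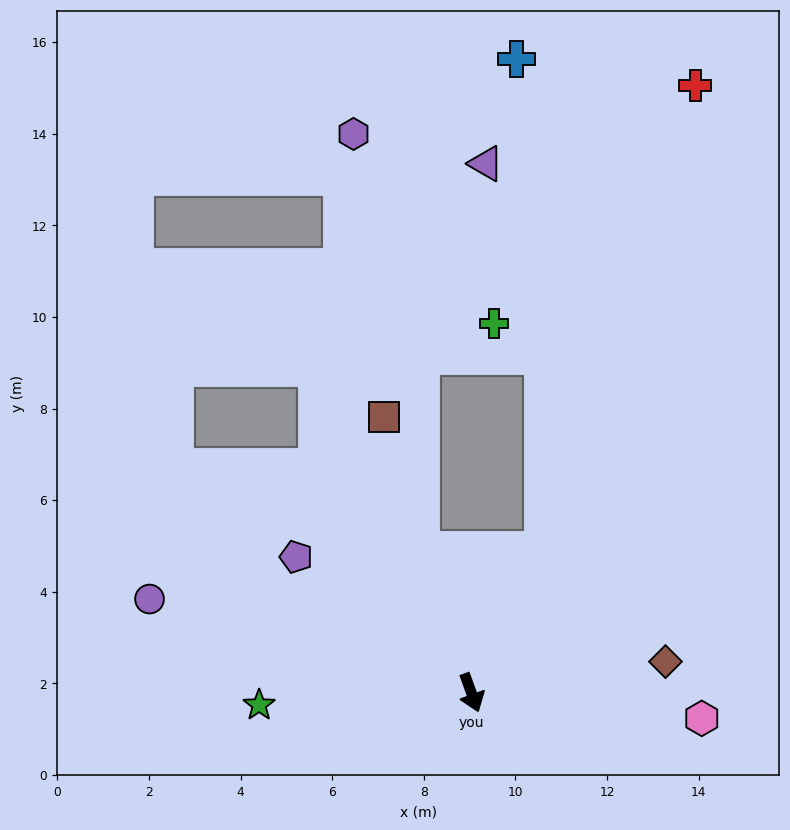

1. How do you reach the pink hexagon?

turn left 64°, forward 5.1 m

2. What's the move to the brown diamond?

turn left 79°, forward 4.3 m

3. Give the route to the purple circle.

turn right 126°, forward 7.3 m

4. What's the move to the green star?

turn right 107°, forward 4.6 m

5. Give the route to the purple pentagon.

turn right 148°, forward 4.8 m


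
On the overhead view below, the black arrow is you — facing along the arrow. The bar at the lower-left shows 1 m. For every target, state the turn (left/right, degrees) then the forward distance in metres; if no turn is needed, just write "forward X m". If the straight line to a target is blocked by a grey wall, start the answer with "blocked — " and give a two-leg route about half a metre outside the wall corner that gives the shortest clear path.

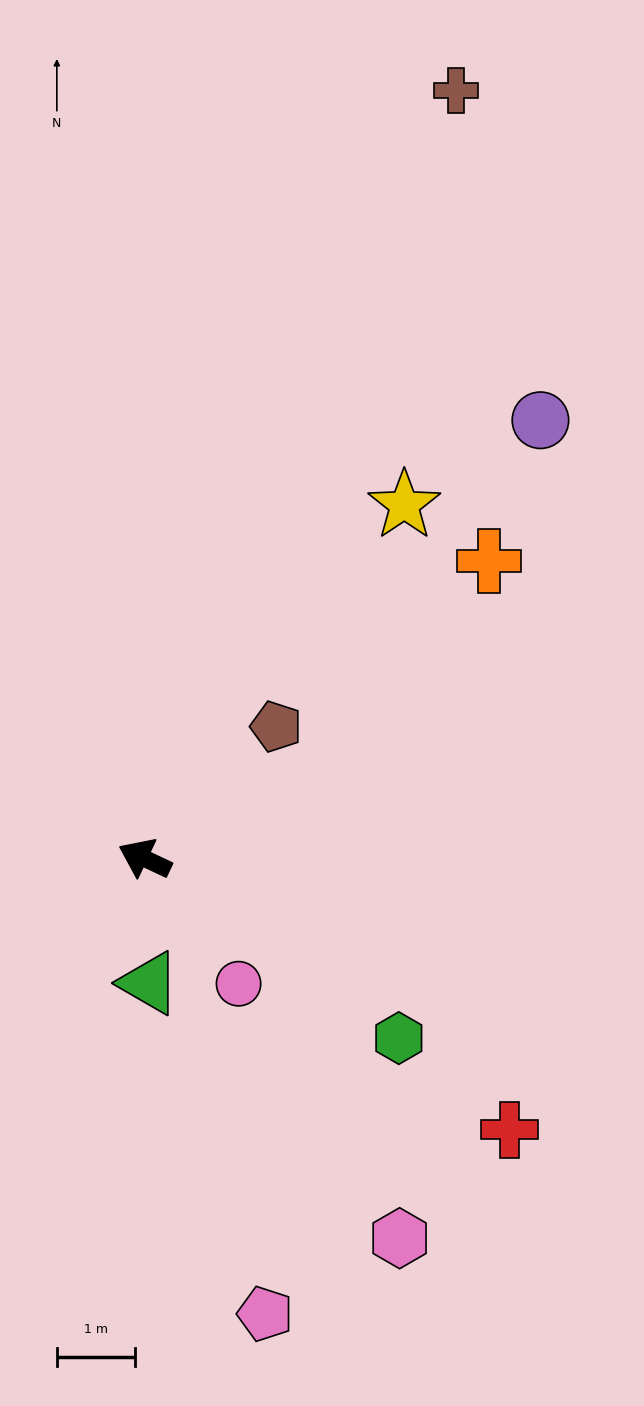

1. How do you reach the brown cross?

turn right 87°, forward 10.6 m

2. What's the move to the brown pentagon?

turn right 110°, forward 2.4 m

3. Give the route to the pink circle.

turn left 152°, forward 2.0 m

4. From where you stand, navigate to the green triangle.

turn left 117°, forward 1.6 m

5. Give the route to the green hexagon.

turn left 170°, forward 4.0 m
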